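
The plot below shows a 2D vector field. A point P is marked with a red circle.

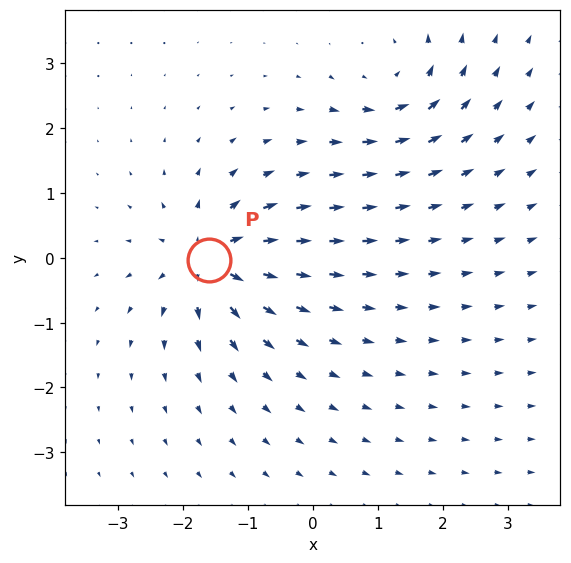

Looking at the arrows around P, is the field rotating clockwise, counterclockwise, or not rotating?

not rotating

Near P at (-1.6, -0.0) the arrows show no circulation. The curl there is ≈0.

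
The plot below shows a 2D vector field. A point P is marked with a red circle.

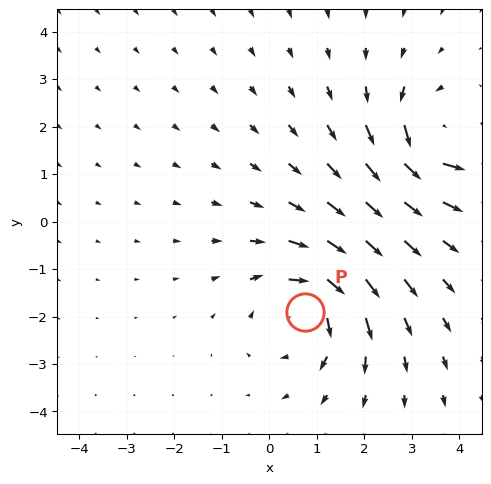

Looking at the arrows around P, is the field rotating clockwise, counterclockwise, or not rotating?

Near P at (0.7, -1.9) the arrows circulate clockwise. The curl (z-component) there is about -4; negative curl means clockwise rotation.

clockwise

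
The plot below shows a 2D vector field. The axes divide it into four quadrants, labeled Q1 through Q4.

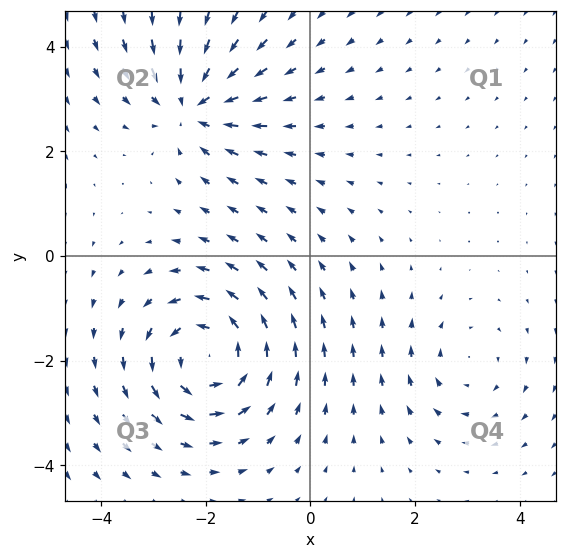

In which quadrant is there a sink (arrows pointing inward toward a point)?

The sink sits at approximately (-2.2, 2.9), which lies in quadrant Q2. The divergence there is about -4, negative as expected for a sink.

Q2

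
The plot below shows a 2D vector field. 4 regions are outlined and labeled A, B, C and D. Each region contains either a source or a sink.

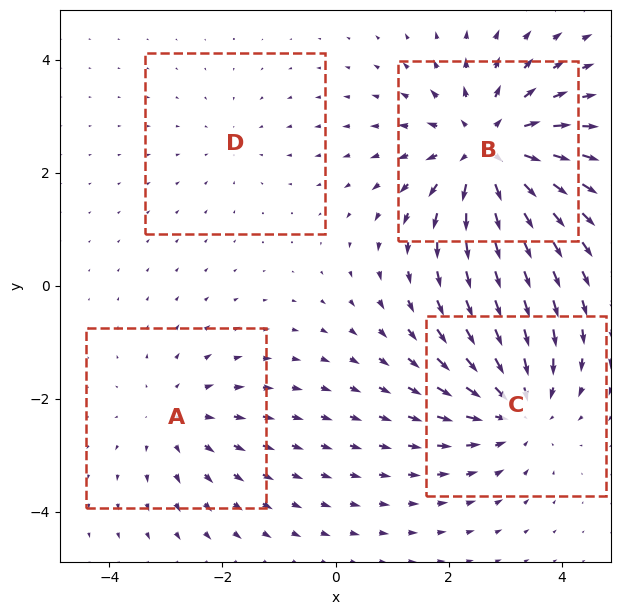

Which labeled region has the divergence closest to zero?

Divergence at each region's feature centre — A: about +3, B: about +6, C: about -5, D: about -2. Region D is closest to zero.

D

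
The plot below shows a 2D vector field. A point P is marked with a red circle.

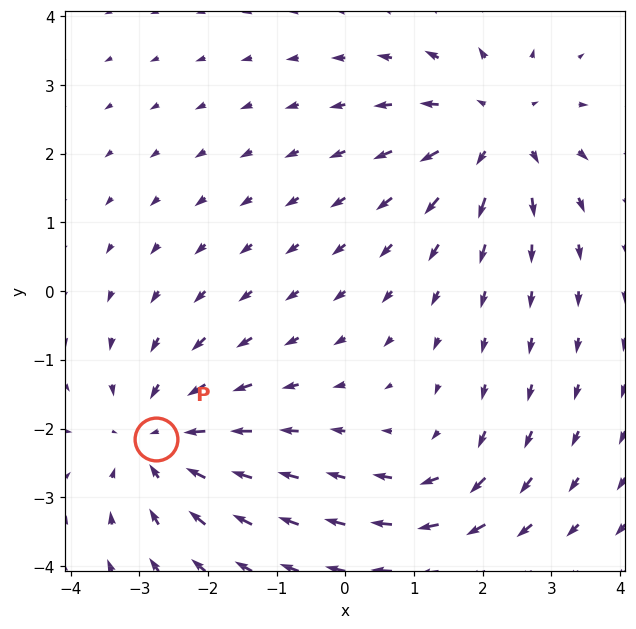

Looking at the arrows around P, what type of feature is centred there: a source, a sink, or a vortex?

sink

At P (-2.8, -2.2) the arrows converge inward. Divergence about -4, curl ≈0 — negative divergence with near-zero curl is a sink.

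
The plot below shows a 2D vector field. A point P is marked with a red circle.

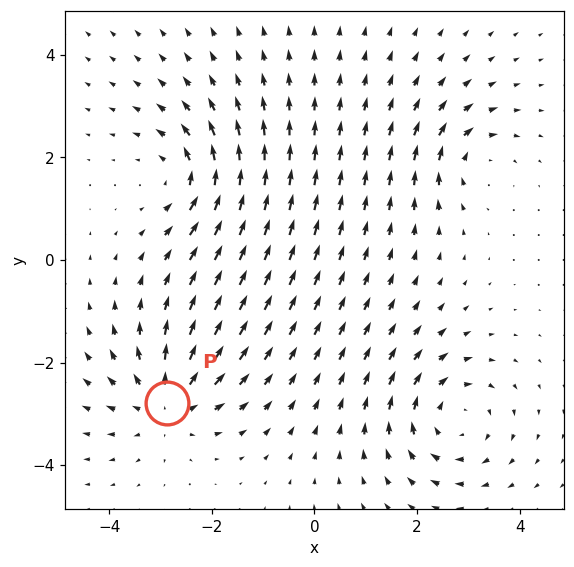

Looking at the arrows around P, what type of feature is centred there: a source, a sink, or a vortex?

At P (-2.9, -2.8) the arrows spread outward. Divergence about +5, curl ≈0 — positive divergence with near-zero curl is a source.

source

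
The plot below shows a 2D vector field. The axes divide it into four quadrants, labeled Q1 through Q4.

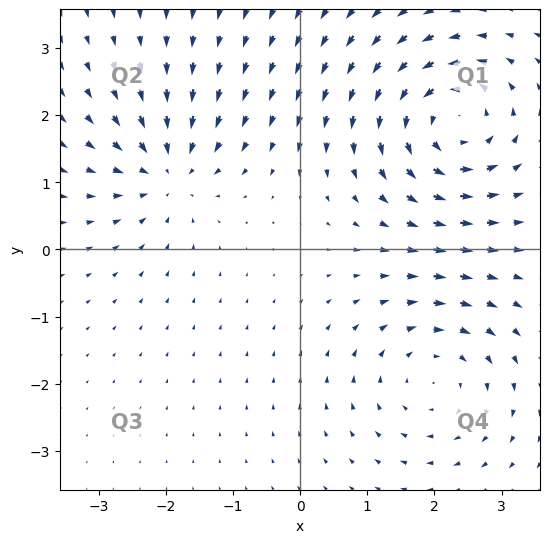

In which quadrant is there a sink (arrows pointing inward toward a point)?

Q2

The sink sits at approximately (-2.0, 1.2), which lies in quadrant Q2. The divergence there is about -4, negative as expected for a sink.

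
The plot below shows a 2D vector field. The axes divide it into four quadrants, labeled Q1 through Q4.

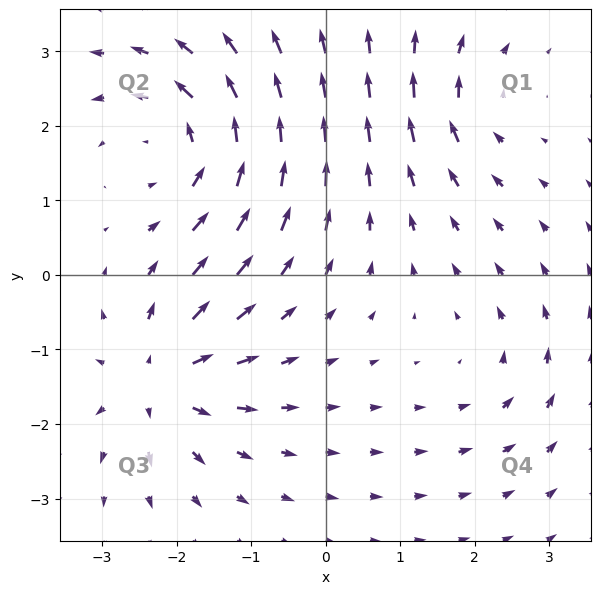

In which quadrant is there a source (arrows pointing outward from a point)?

Q3

The source sits at approximately (-2.2, -1.4), which lies in quadrant Q3. The divergence there is about +6, positive as expected for a source.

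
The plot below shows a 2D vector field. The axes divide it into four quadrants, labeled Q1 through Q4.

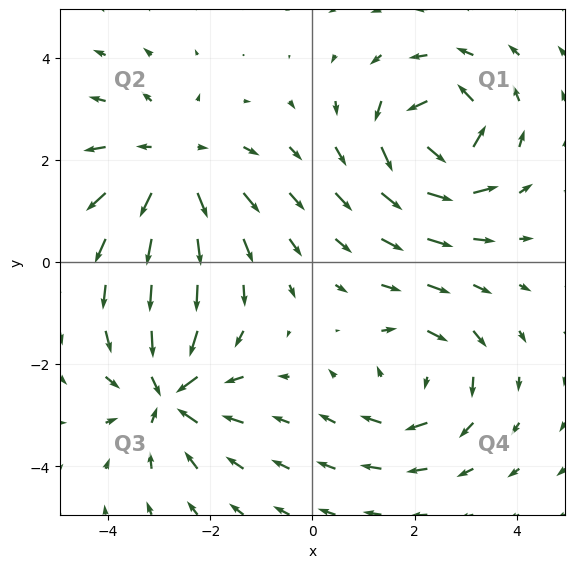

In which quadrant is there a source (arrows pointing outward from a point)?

The source sits at approximately (-2.7, 1.9), which lies in quadrant Q2. The divergence there is about +3, positive as expected for a source.

Q2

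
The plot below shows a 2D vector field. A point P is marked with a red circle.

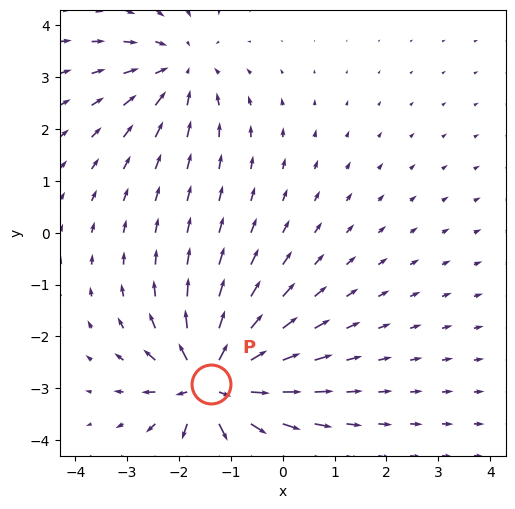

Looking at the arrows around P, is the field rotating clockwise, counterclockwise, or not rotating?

not rotating

Near P at (-1.4, -2.9) the arrows show no circulation. The curl there is ≈0.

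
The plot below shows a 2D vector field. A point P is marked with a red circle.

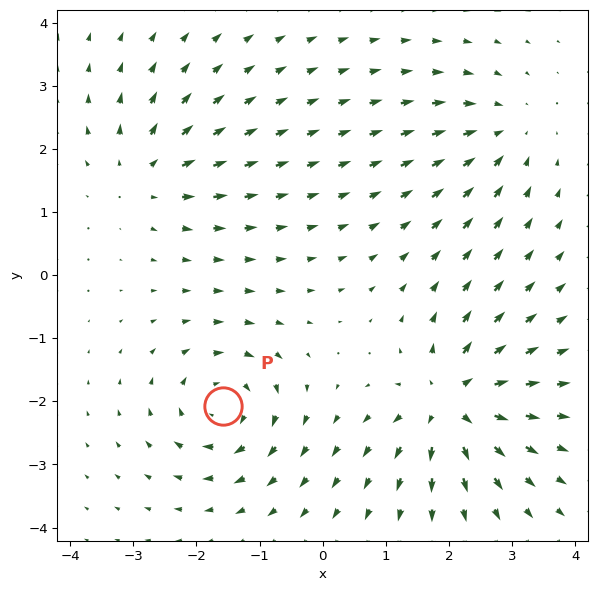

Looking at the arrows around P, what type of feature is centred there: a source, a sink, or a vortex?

At P (-1.6, -2.1) the arrows circulate clockwise. Divergence ≈0, curl about -5 — near-zero divergence with nonzero curl is a vortex.

vortex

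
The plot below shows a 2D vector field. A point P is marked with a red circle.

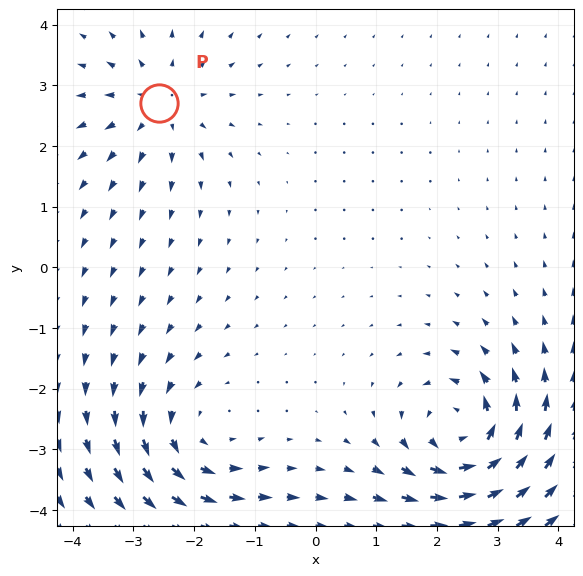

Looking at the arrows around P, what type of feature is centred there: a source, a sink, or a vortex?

source

At P (-2.6, 2.7) the arrows spread outward. Divergence about +3, curl ≈0 — positive divergence with near-zero curl is a source.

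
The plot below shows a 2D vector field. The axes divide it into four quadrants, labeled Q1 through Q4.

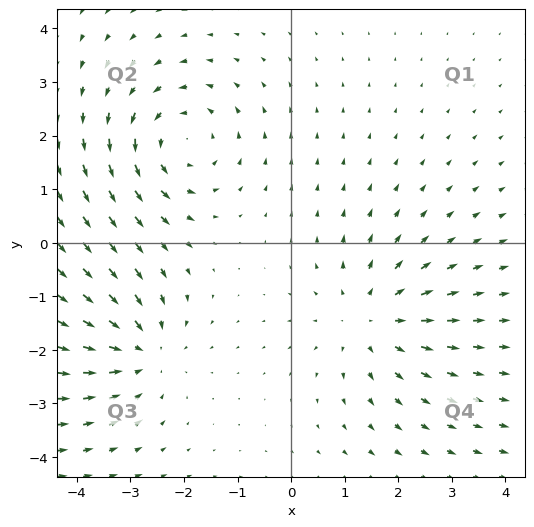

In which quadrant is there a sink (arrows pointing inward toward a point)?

The sink sits at approximately (-2.8, -2.0), which lies in quadrant Q3. The divergence there is about -3, negative as expected for a sink.

Q3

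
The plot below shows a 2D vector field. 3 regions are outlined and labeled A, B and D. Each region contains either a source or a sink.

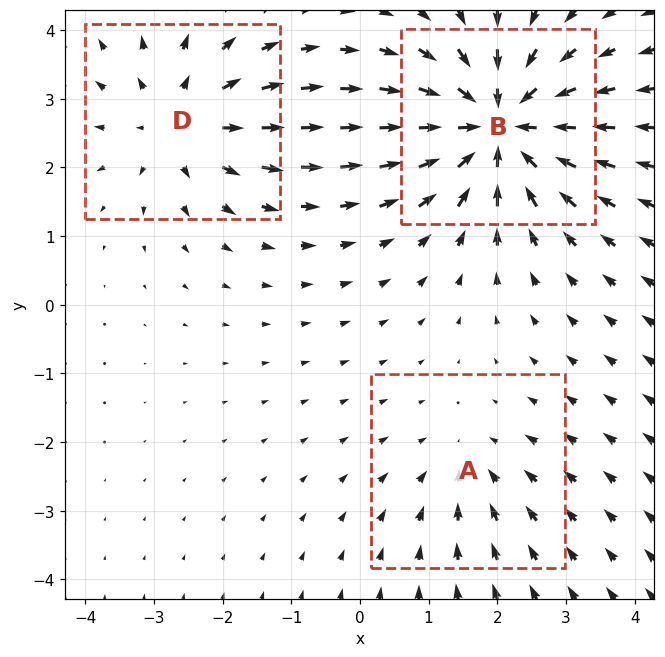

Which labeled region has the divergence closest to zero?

Divergence at each region's feature centre — A: about -2, B: about -5, D: about +3. Region A is closest to zero.

A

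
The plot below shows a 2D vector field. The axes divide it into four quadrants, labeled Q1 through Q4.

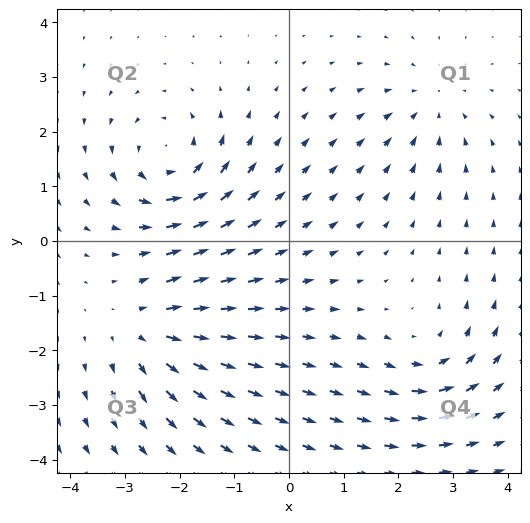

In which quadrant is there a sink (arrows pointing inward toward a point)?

Q1

The sink sits at approximately (2.6, 2.5), which lies in quadrant Q1. The divergence there is about -3, negative as expected for a sink.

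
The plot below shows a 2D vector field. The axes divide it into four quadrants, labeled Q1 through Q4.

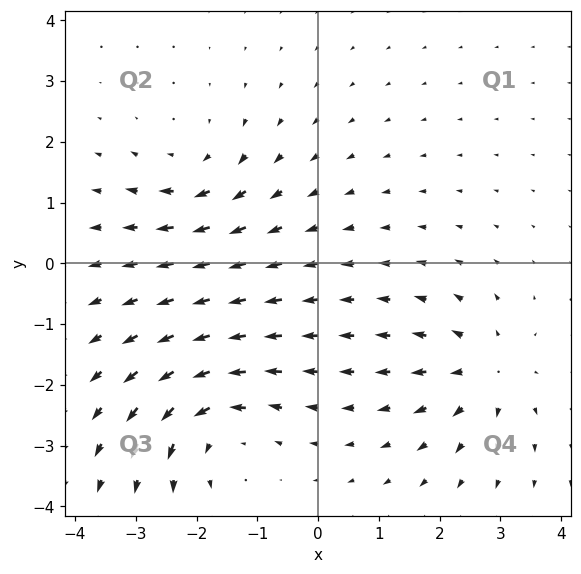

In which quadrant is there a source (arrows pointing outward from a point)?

The source sits at approximately (2.8, -1.8), which lies in quadrant Q4. The divergence there is about +5, positive as expected for a source.

Q4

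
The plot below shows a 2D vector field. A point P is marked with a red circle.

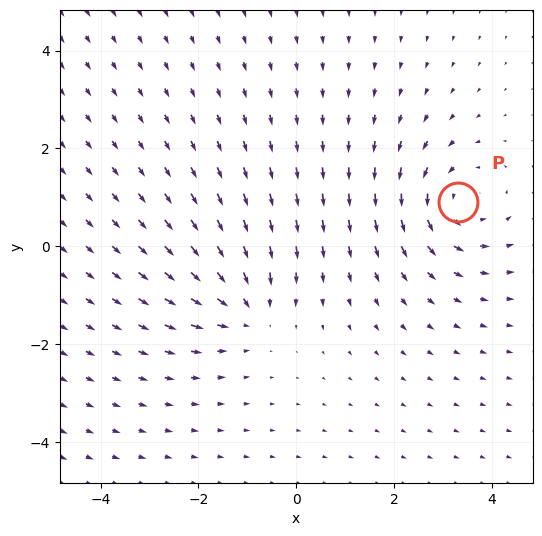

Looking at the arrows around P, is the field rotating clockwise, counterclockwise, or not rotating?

Near P at (3.3, 0.9) the arrows circulate counterclockwise. The curl (z-component) there is about +3; positive curl means counterclockwise rotation.

counterclockwise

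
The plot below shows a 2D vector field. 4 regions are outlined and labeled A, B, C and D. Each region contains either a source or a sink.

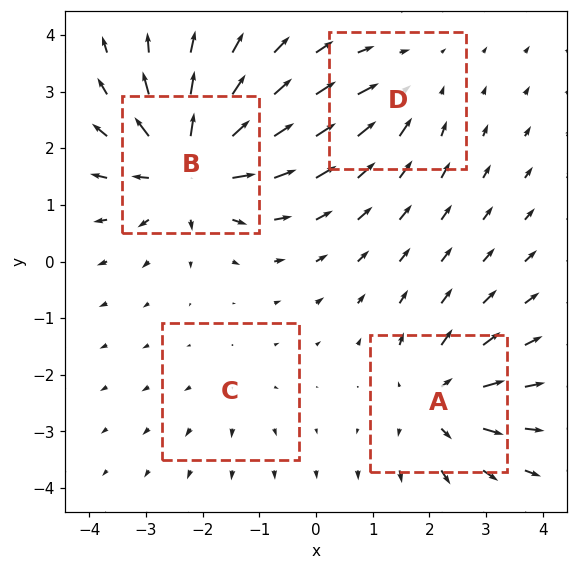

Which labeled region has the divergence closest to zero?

C

Divergence at each region's feature centre — A: about +5, B: about +8, C: about +2, D: about -3. Region C is closest to zero.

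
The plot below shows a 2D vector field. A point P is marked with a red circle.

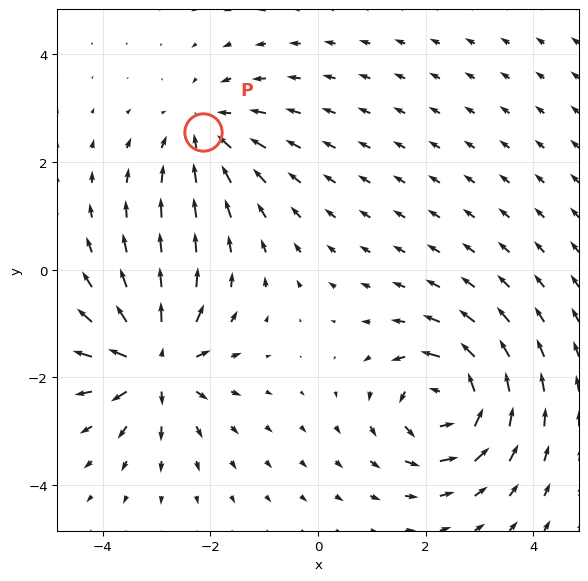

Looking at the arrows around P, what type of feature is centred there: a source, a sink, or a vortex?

At P (-2.1, 2.6) the arrows converge inward. Divergence about -3, curl ≈0 — negative divergence with near-zero curl is a sink.

sink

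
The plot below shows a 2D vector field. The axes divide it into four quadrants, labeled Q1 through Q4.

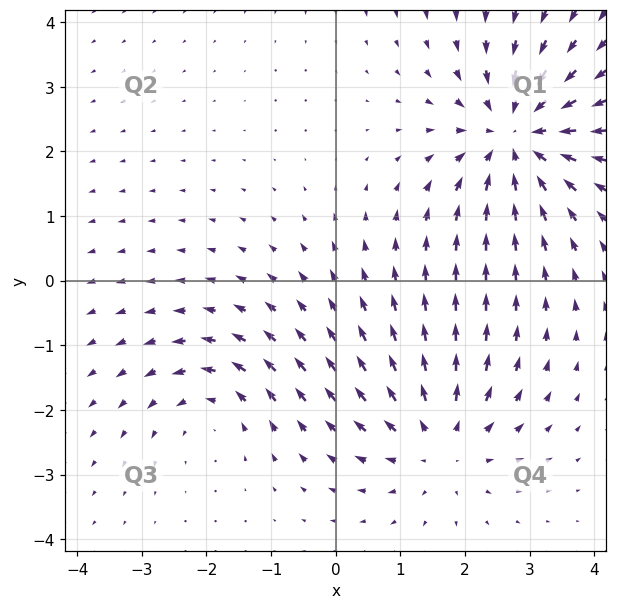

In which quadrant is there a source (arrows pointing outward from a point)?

Q4

The source sits at approximately (1.6, -2.5), which lies in quadrant Q4. The divergence there is about +3, positive as expected for a source.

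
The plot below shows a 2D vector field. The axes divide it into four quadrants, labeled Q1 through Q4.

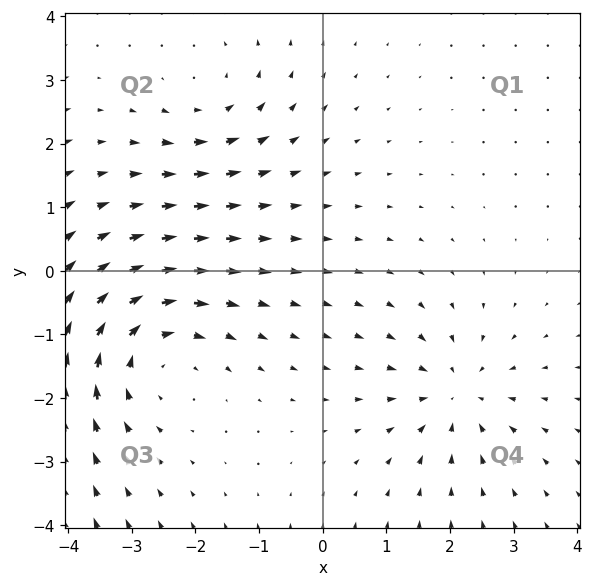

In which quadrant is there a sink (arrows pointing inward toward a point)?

The sink sits at approximately (2.1, -1.9), which lies in quadrant Q4. The divergence there is about -4, negative as expected for a sink.

Q4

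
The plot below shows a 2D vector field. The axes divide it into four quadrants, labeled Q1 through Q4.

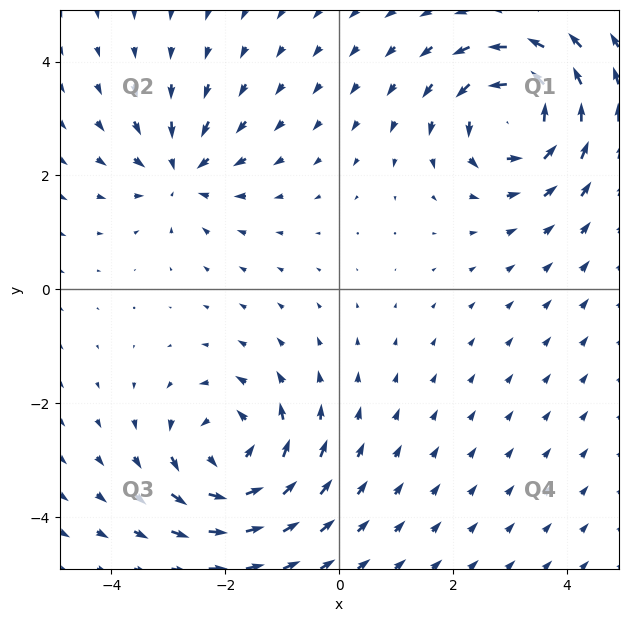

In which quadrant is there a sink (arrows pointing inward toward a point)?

The sink sits at approximately (-2.8, 2.1), which lies in quadrant Q2. The divergence there is about -4, negative as expected for a sink.

Q2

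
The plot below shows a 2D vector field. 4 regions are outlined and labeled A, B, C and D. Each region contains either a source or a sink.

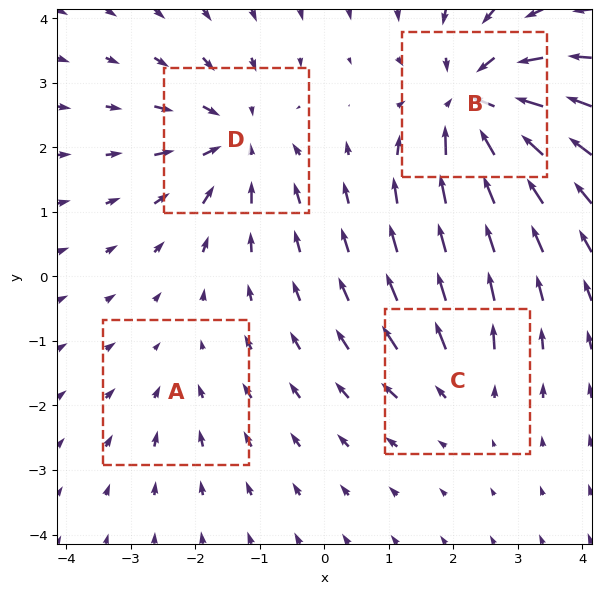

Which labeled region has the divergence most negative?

B

Divergence at each region's feature centre — A: about -2, B: about -7, C: about +3, D: about -5. Region B is most negative.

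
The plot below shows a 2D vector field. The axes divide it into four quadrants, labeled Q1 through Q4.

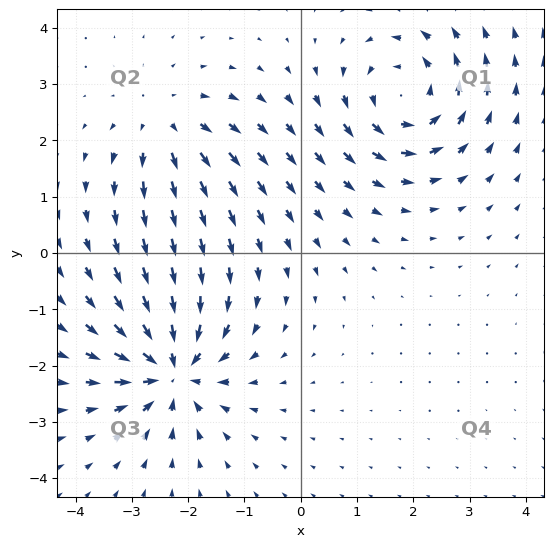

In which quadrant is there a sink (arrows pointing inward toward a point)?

The sink sits at approximately (-2.3, -2.1), which lies in quadrant Q3. The divergence there is about -5, negative as expected for a sink.

Q3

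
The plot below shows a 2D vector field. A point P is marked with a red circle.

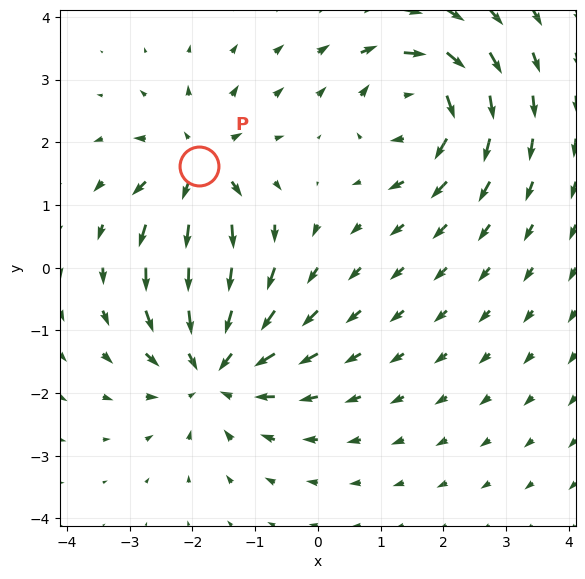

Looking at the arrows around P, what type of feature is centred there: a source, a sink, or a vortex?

source

At P (-1.9, 1.6) the arrows spread outward. Divergence about +4, curl ≈0 — positive divergence with near-zero curl is a source.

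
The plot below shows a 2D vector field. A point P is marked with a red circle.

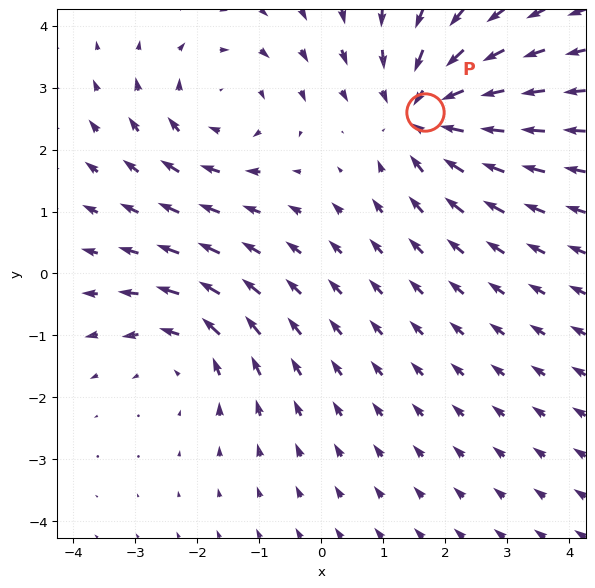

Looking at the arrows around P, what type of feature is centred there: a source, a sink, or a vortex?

At P (1.7, 2.6) the arrows converge inward. Divergence about -5, curl ≈0 — negative divergence with near-zero curl is a sink.

sink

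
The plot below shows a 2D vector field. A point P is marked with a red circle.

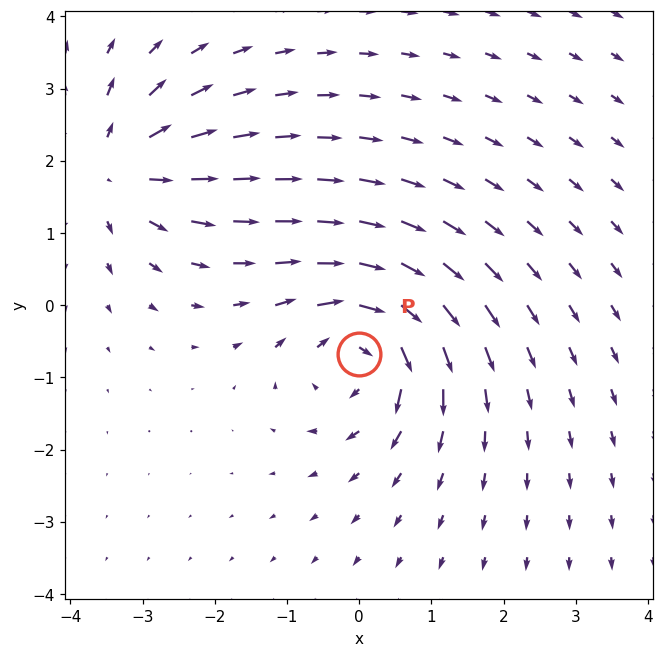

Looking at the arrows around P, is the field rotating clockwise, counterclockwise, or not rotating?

clockwise

Near P at (-0.0, -0.7) the arrows circulate clockwise. The curl (z-component) there is about -4; negative curl means clockwise rotation.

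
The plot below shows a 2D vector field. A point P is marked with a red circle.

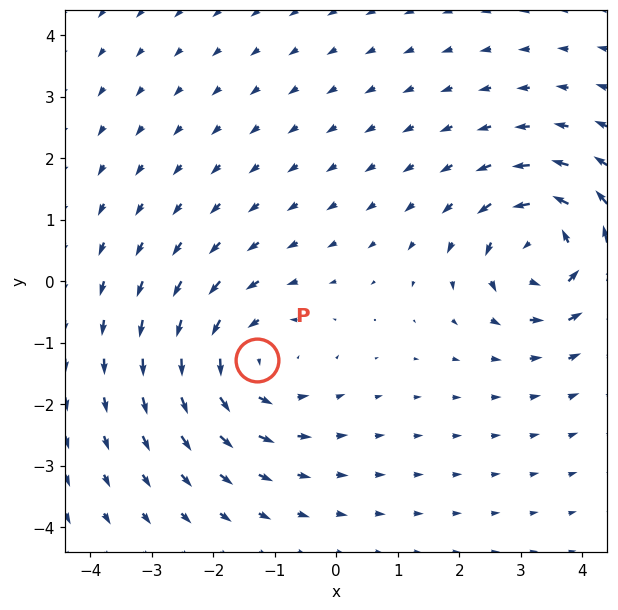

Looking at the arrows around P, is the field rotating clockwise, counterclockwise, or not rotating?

Near P at (-1.3, -1.3) the arrows circulate counterclockwise. The curl (z-component) there is about +4; positive curl means counterclockwise rotation.

counterclockwise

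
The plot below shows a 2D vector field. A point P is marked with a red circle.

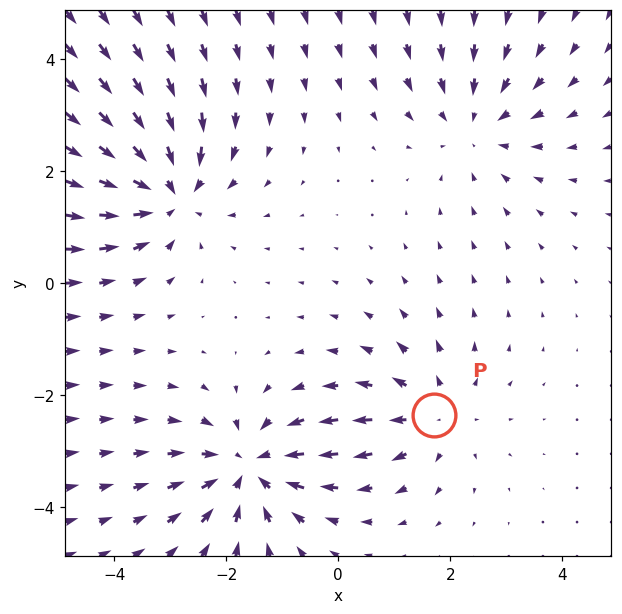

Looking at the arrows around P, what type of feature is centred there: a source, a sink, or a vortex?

source

At P (1.7, -2.3) the arrows spread outward. Divergence about +3, curl ≈0 — positive divergence with near-zero curl is a source.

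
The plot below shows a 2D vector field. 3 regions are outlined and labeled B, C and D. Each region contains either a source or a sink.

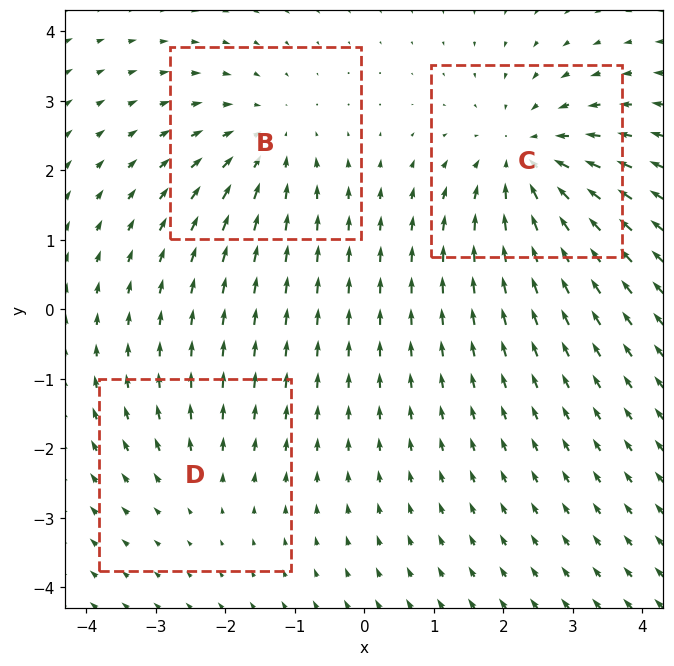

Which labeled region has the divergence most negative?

Divergence at each region's feature centre — B: about -3, C: about -4, D: about +2. Region C is most negative.

C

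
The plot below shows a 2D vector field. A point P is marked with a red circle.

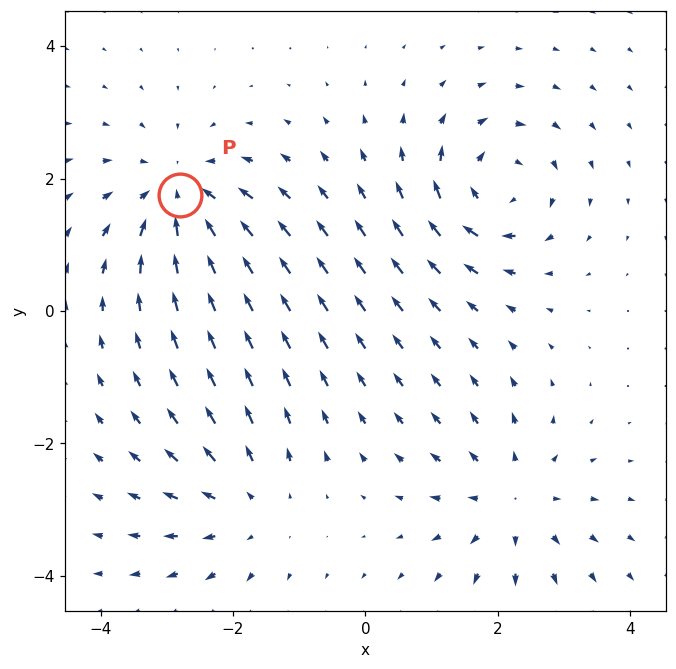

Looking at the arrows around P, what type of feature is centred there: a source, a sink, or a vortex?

sink

At P (-2.8, 1.7) the arrows converge inward. Divergence about -5, curl ≈0 — negative divergence with near-zero curl is a sink.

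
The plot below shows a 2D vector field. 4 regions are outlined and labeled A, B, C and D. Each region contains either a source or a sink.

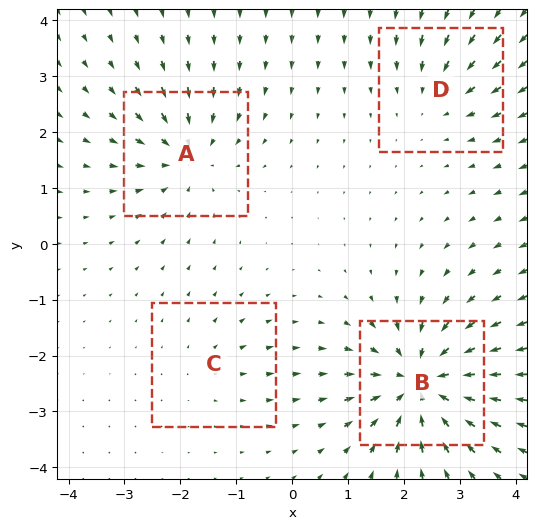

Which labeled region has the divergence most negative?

Divergence at each region's feature centre — A: about -5, B: about -8, C: about +2, D: about -4. Region B is most negative.

B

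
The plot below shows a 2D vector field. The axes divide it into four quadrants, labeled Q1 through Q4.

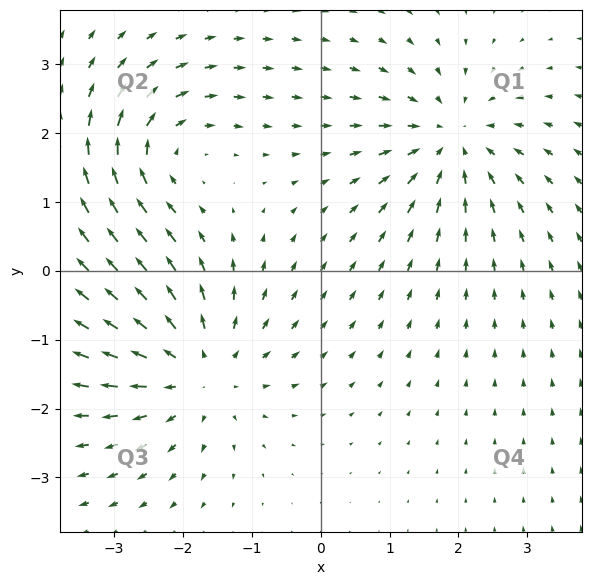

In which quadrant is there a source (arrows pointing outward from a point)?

The source sits at approximately (-1.8, -1.4), which lies in quadrant Q3. The divergence there is about +4, positive as expected for a source.

Q3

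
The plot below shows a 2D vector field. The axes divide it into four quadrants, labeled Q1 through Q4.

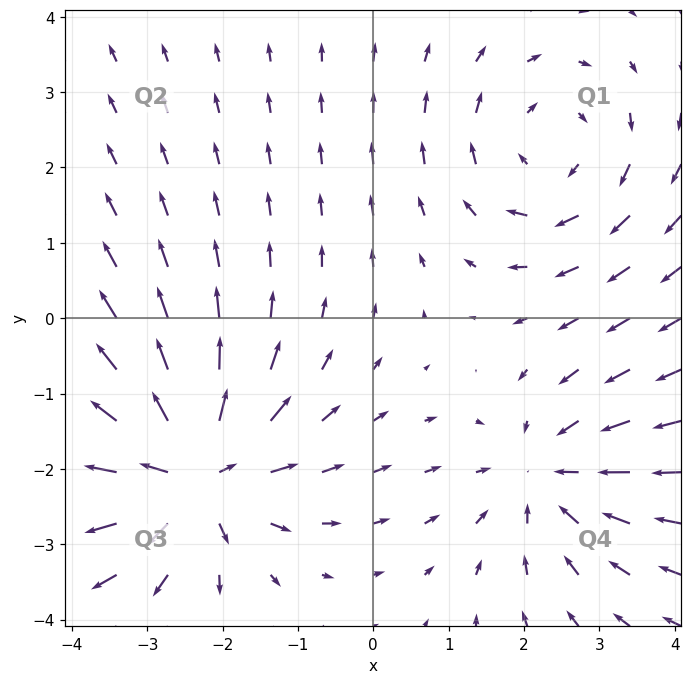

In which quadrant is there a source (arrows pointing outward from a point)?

Q3

The source sits at approximately (-2.4, -2.0), which lies in quadrant Q3. The divergence there is about +4, positive as expected for a source.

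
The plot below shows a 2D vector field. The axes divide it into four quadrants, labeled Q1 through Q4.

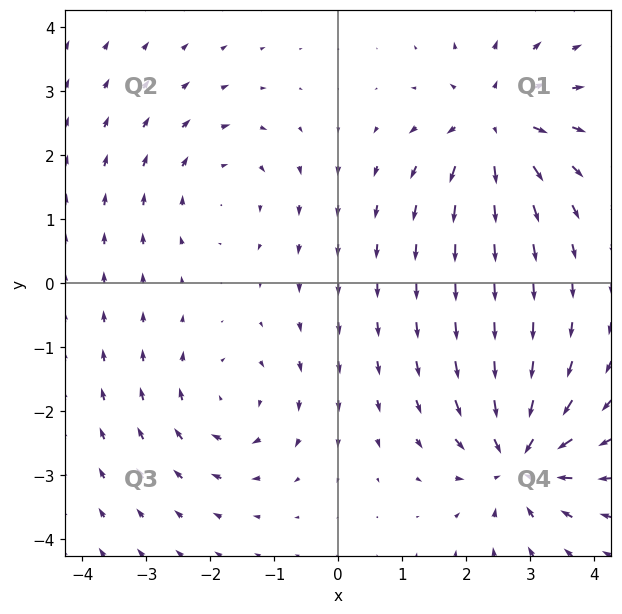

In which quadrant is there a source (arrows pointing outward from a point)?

The source sits at approximately (2.4, 2.5), which lies in quadrant Q1. The divergence there is about +5, positive as expected for a source.

Q1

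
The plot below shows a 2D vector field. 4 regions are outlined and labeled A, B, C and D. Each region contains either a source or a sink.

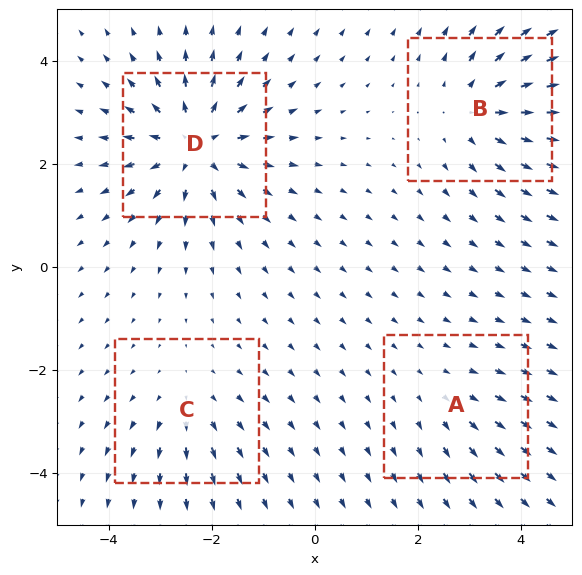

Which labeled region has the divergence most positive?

Divergence at each region's feature centre — A: about +2, B: about +5, C: about +3, D: about +7. Region D is most positive.

D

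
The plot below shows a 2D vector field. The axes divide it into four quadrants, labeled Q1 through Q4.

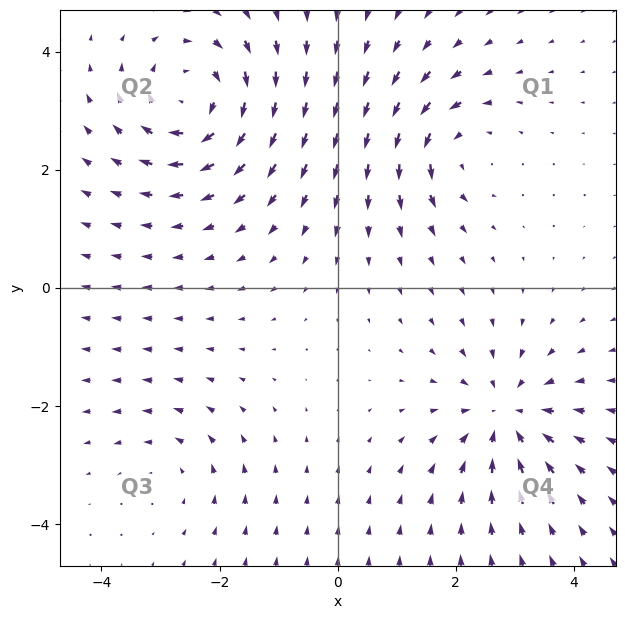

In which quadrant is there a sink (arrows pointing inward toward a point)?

Q4

The sink sits at approximately (2.9, -2.2), which lies in quadrant Q4. The divergence there is about -4, negative as expected for a sink.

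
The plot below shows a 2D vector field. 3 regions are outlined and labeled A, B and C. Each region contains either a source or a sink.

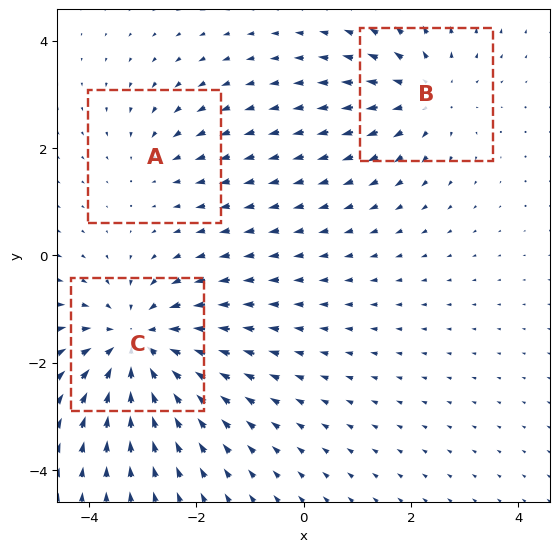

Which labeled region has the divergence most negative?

Divergence at each region's feature centre — A: about -2, B: about +3, C: about -5. Region C is most negative.

C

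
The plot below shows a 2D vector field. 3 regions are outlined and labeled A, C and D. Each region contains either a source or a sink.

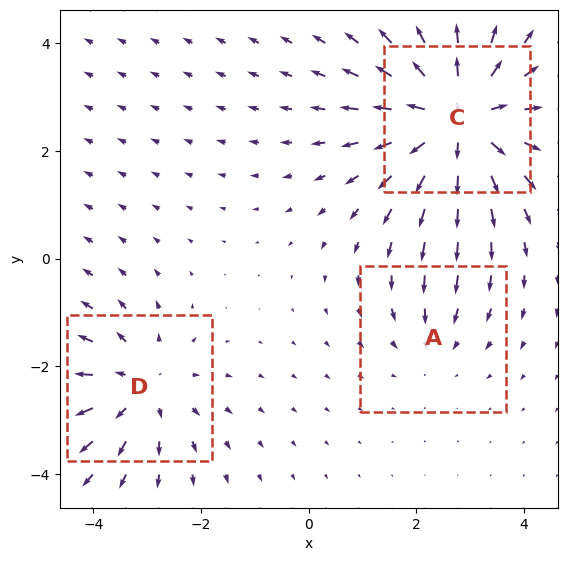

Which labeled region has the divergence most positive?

Divergence at each region's feature centre — A: about -2, C: about +5, D: about +3. Region C is most positive.

C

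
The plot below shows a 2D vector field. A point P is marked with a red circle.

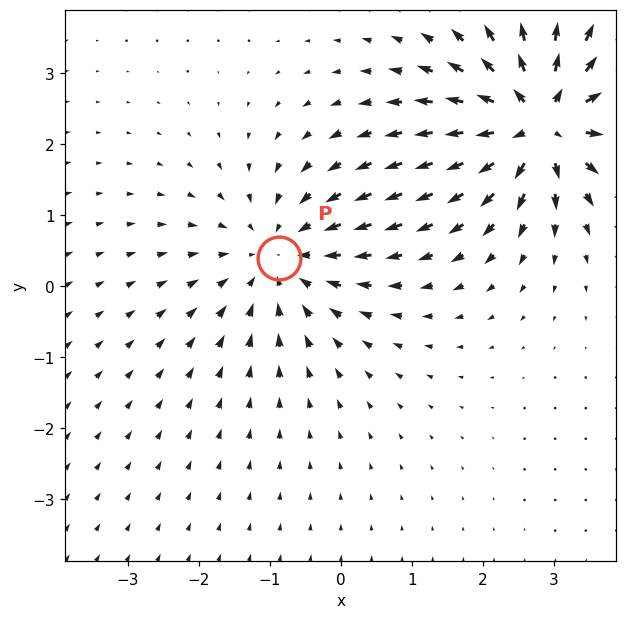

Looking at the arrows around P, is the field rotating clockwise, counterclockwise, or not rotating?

not rotating

Near P at (-0.9, 0.4) the arrows show no circulation. The curl there is ≈0.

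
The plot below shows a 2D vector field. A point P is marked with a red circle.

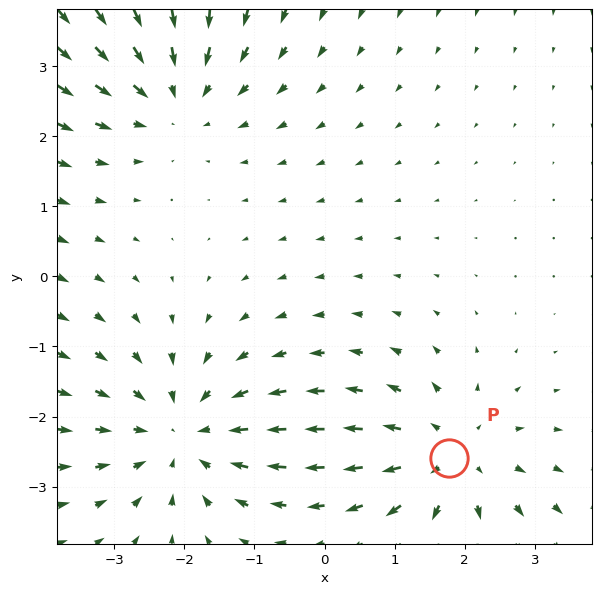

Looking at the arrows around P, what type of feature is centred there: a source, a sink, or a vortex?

source

At P (1.8, -2.6) the arrows spread outward. Divergence about +4, curl ≈0 — positive divergence with near-zero curl is a source.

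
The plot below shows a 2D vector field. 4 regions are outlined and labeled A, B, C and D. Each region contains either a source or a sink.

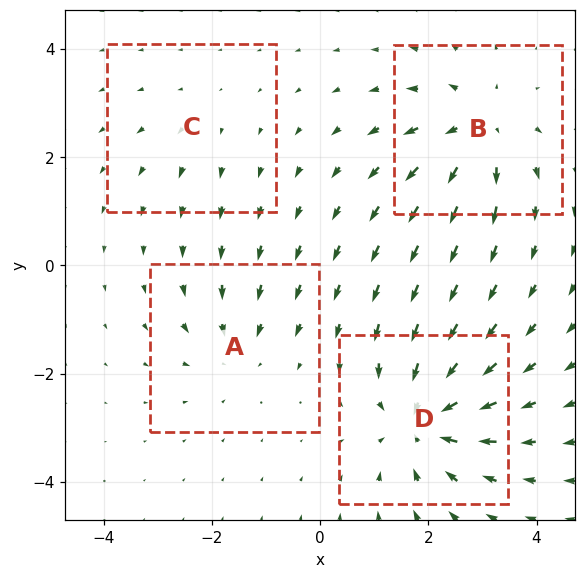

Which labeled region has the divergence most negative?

Divergence at each region's feature centre — A: about -3, B: about +5, C: about +2, D: about -7. Region D is most negative.

D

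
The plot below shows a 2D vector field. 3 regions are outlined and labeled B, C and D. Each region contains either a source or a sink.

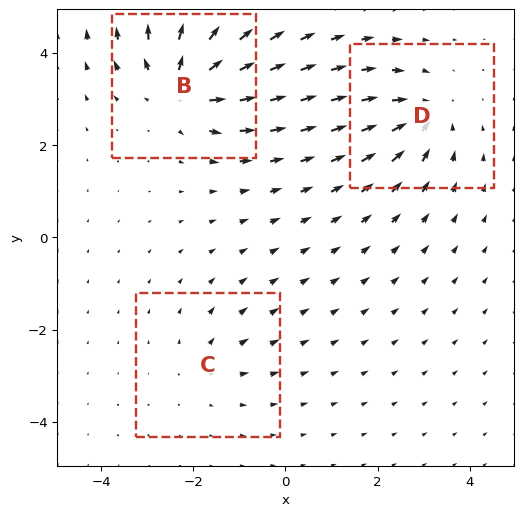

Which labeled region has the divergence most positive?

B

Divergence at each region's feature centre — B: about +5, C: about +2, D: about -4. Region B is most positive.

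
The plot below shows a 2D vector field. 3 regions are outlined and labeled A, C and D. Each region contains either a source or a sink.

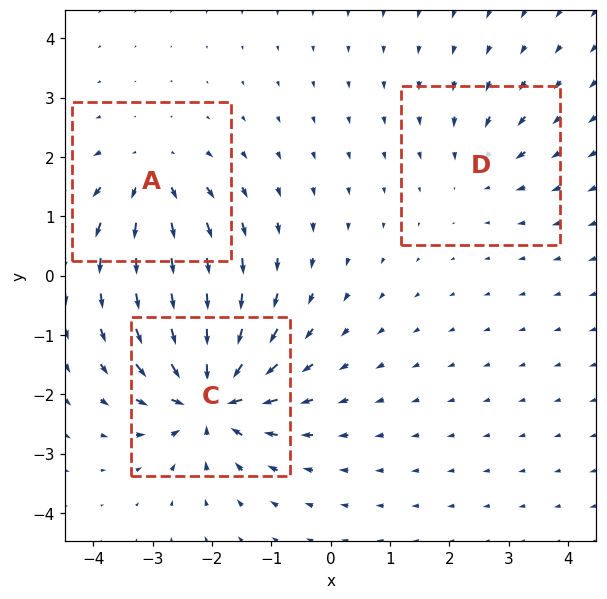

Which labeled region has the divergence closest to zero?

D

Divergence at each region's feature centre — A: about +4, C: about -7, D: about -2. Region D is closest to zero.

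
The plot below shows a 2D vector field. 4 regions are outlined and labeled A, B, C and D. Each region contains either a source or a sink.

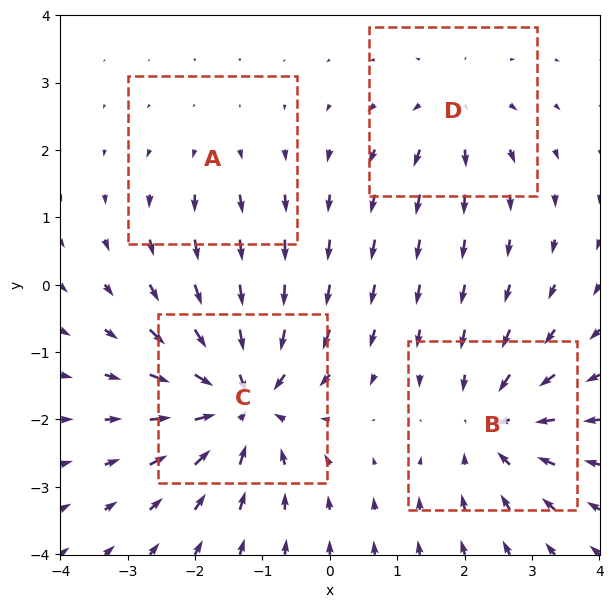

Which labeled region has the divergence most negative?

C

Divergence at each region's feature centre — A: about +2, B: about -5, C: about -8, D: about +4. Region C is most negative.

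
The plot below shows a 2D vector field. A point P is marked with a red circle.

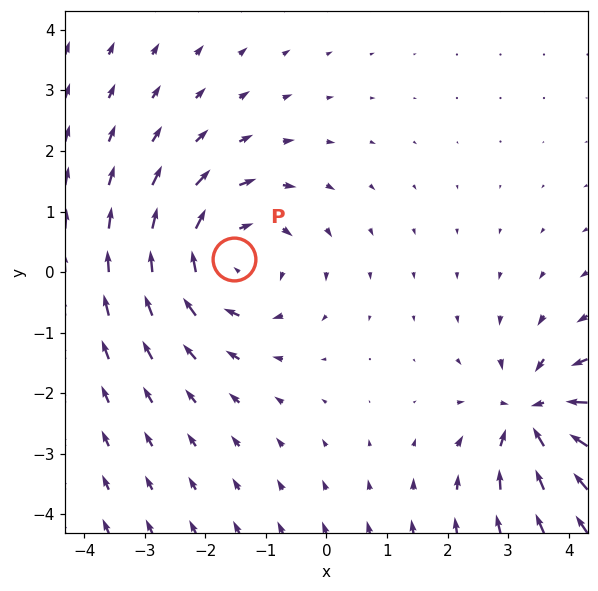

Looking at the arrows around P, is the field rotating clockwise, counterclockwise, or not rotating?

Near P at (-1.5, 0.2) the arrows circulate clockwise. The curl (z-component) there is about -3; negative curl means clockwise rotation.

clockwise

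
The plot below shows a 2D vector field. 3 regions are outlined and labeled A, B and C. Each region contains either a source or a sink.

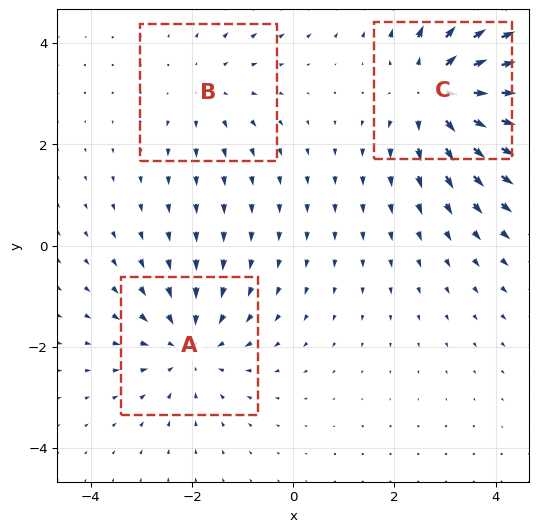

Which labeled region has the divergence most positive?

C

Divergence at each region's feature centre — A: about -3, B: about +2, C: about +4. Region C is most positive.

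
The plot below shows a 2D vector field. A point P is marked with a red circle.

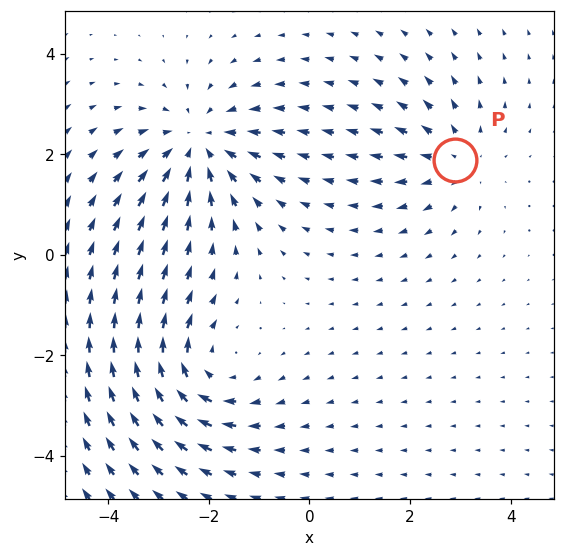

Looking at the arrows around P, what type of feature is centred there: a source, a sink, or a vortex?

At P (2.9, 1.9) the arrows spread outward. Divergence about +3, curl ≈0 — positive divergence with near-zero curl is a source.

source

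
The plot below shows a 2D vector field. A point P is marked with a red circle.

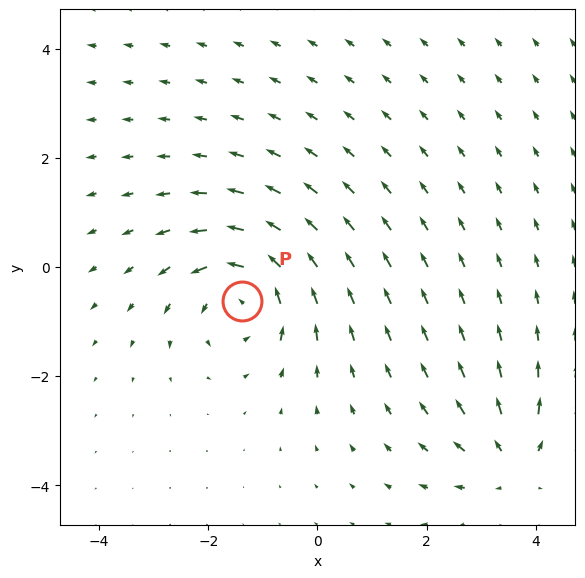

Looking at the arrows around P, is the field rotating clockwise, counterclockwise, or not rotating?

Near P at (-1.4, -0.6) the arrows circulate counterclockwise. The curl (z-component) there is about +4; positive curl means counterclockwise rotation.

counterclockwise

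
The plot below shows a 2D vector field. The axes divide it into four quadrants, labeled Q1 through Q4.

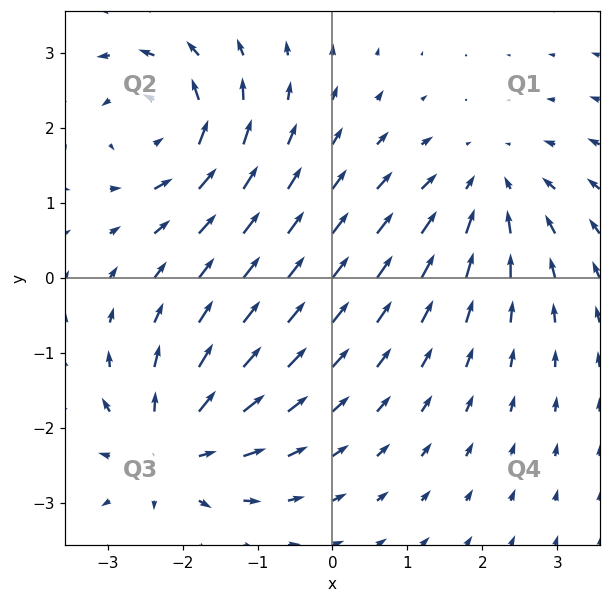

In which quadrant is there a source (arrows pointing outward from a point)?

Q3

The source sits at approximately (-2.2, -2.3), which lies in quadrant Q3. The divergence there is about +4, positive as expected for a source.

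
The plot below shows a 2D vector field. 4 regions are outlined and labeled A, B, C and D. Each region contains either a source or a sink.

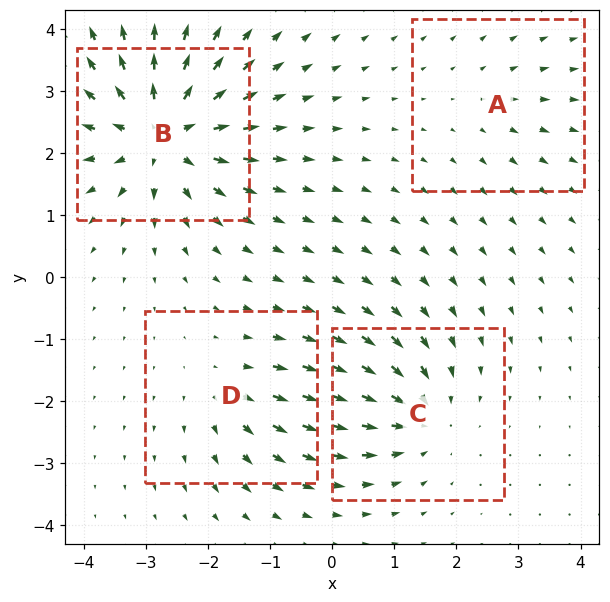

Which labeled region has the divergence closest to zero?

A

Divergence at each region's feature centre — A: about +2, B: about +8, C: about -5, D: about +3. Region A is closest to zero.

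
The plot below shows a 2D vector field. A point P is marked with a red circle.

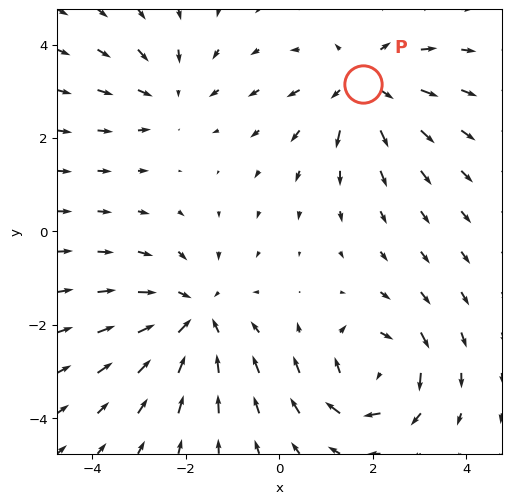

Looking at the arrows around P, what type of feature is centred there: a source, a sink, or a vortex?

At P (1.8, 3.2) the arrows spread outward. Divergence about +4, curl ≈0 — positive divergence with near-zero curl is a source.

source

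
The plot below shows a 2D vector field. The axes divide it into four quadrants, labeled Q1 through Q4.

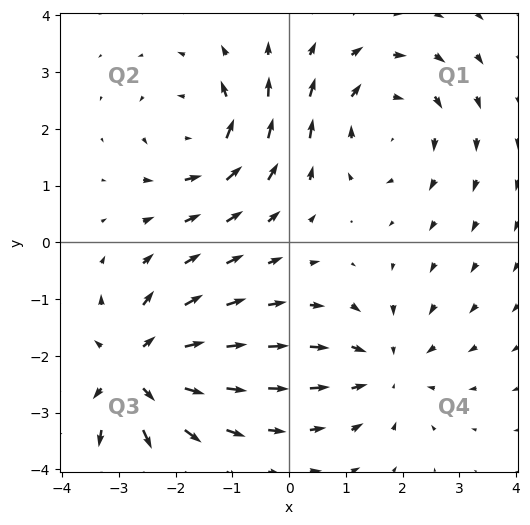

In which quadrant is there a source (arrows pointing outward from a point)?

Q3

The source sits at approximately (-2.7, -2.2), which lies in quadrant Q3. The divergence there is about +5, positive as expected for a source.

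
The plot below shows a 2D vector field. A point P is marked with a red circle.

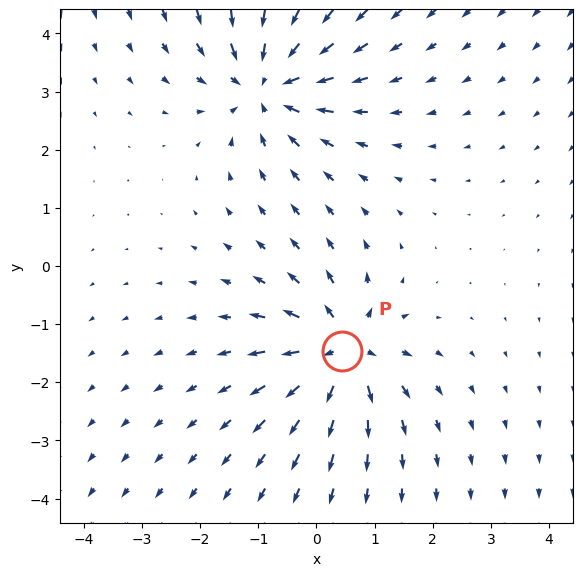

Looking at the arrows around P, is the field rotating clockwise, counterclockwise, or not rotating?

Near P at (0.4, -1.5) the arrows show no circulation. The curl there is ≈0.

not rotating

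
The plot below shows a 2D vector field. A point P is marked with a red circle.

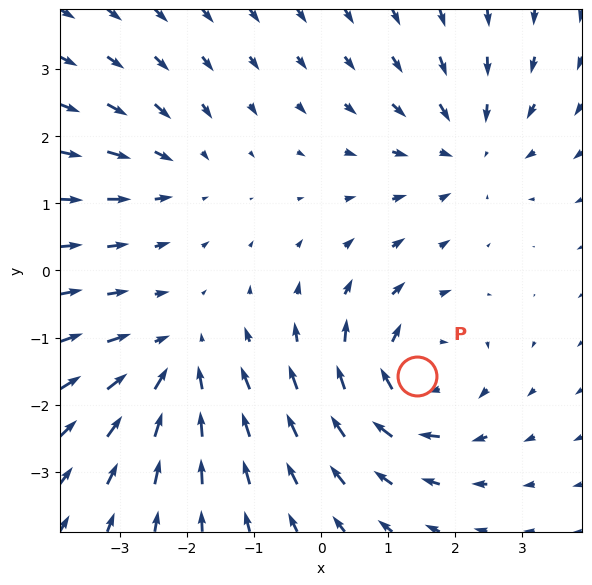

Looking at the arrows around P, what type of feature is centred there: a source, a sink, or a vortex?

At P (1.4, -1.6) the arrows circulate clockwise. Divergence ≈0, curl about -6 — near-zero divergence with nonzero curl is a vortex.

vortex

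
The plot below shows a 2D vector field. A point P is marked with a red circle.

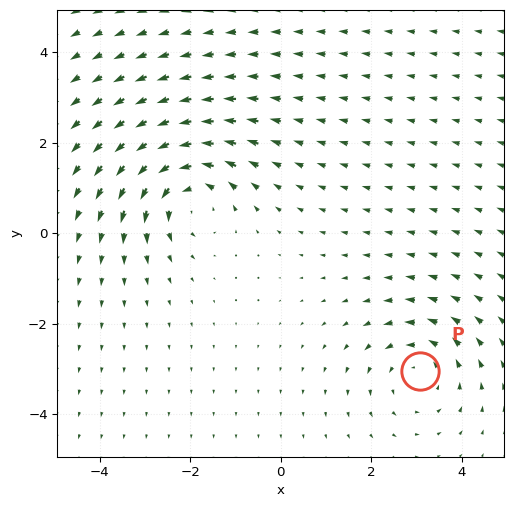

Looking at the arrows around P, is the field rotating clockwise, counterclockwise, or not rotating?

Near P at (3.1, -3.1) the arrows circulate counterclockwise. The curl (z-component) there is about +4; positive curl means counterclockwise rotation.

counterclockwise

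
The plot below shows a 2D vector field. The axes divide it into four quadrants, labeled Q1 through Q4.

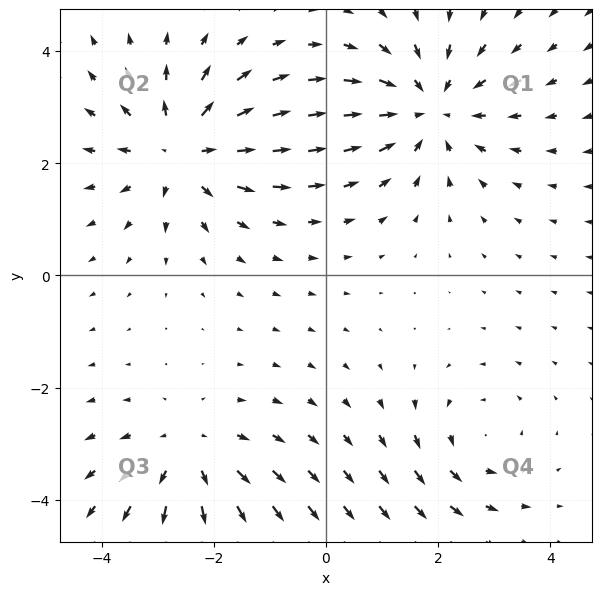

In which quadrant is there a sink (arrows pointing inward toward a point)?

The sink sits at approximately (1.8, 3.0), which lies in quadrant Q1. The divergence there is about -4, negative as expected for a sink.

Q1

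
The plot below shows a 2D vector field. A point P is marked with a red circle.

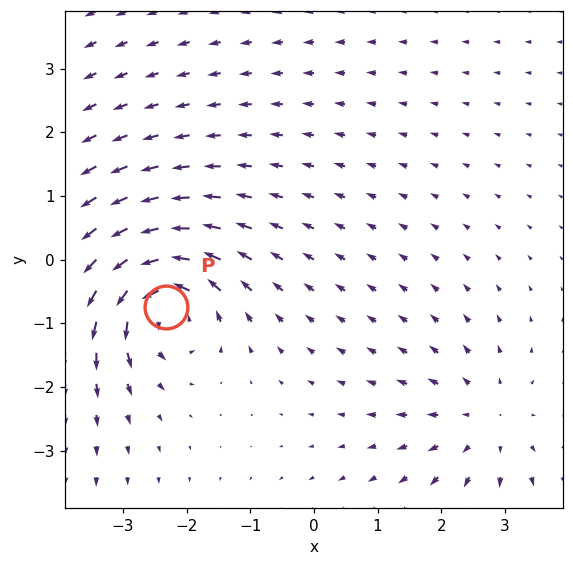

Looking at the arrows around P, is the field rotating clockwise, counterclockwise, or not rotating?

counterclockwise

Near P at (-2.3, -0.7) the arrows circulate counterclockwise. The curl (z-component) there is about +6; positive curl means counterclockwise rotation.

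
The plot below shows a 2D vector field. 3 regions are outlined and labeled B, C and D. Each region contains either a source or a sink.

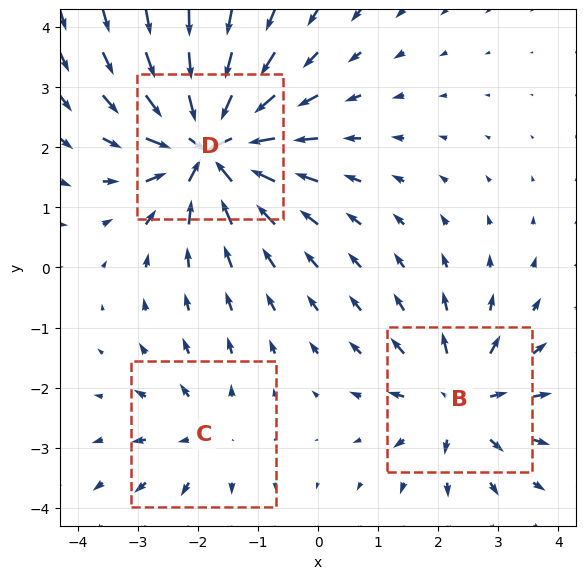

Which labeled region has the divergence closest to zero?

Divergence at each region's feature centre — B: about +4, C: about +3, D: about -7. Region C is closest to zero.

C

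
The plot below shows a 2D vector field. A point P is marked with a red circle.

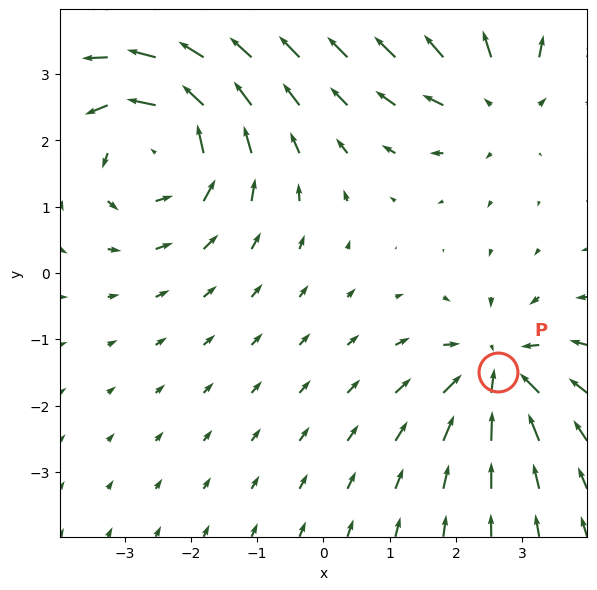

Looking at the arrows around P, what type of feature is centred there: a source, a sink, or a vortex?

At P (2.6, -1.5) the arrows converge inward. Divergence about -5, curl ≈0 — negative divergence with near-zero curl is a sink.

sink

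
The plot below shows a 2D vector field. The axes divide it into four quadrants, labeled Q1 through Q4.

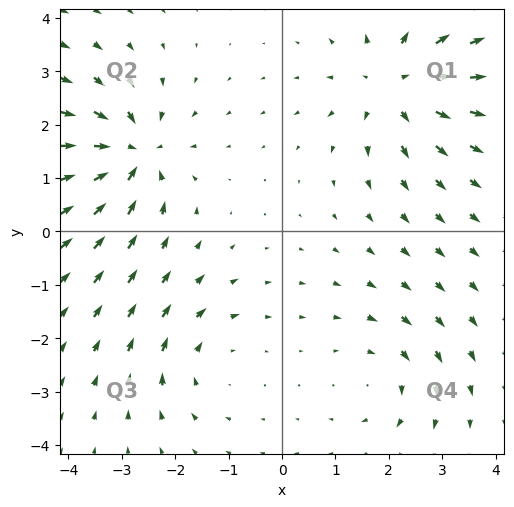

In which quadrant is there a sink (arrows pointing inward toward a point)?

Q2

The sink sits at approximately (-2.8, 1.4), which lies in quadrant Q2. The divergence there is about -5, negative as expected for a sink.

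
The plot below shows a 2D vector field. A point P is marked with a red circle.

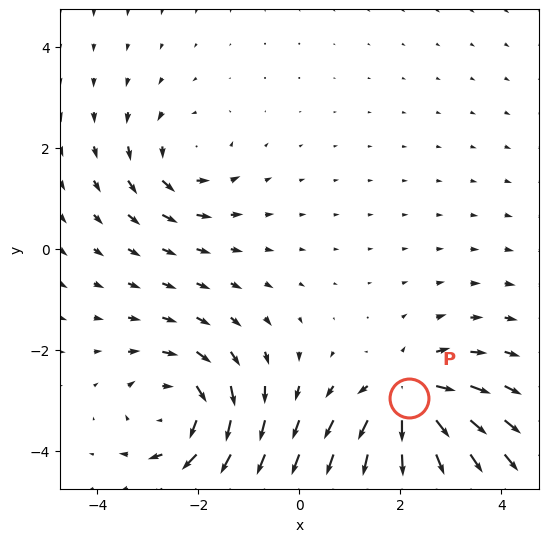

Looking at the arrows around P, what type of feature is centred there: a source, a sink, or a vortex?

At P (2.2, -2.9) the arrows spread outward. Divergence about +6, curl ≈0 — positive divergence with near-zero curl is a source.

source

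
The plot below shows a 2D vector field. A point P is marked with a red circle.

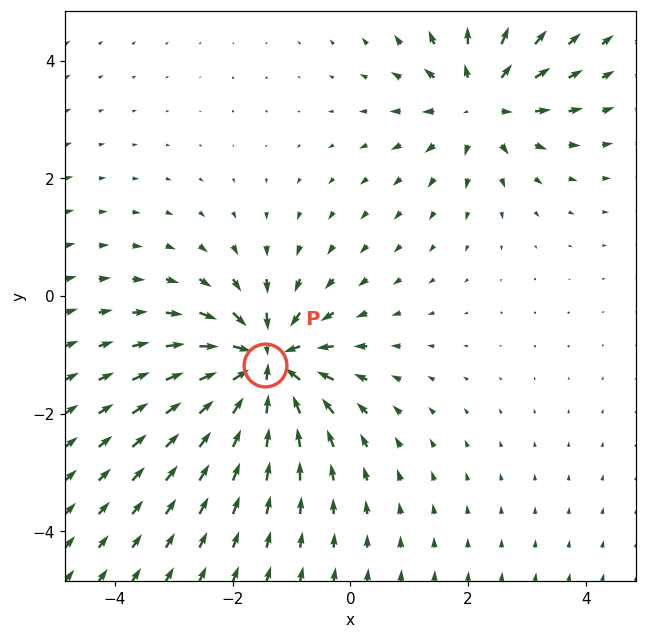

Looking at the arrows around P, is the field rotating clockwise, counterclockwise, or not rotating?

not rotating

Near P at (-1.5, -1.2) the arrows show no circulation. The curl there is ≈0.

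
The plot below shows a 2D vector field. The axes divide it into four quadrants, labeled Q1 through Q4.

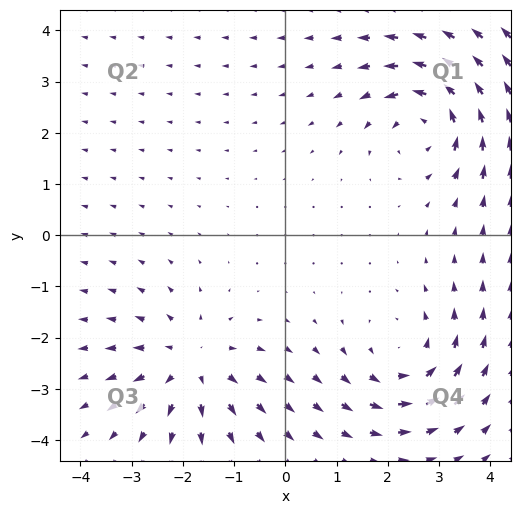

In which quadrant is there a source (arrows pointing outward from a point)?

Q3

The source sits at approximately (-1.8, -2.5), which lies in quadrant Q3. The divergence there is about +3, positive as expected for a source.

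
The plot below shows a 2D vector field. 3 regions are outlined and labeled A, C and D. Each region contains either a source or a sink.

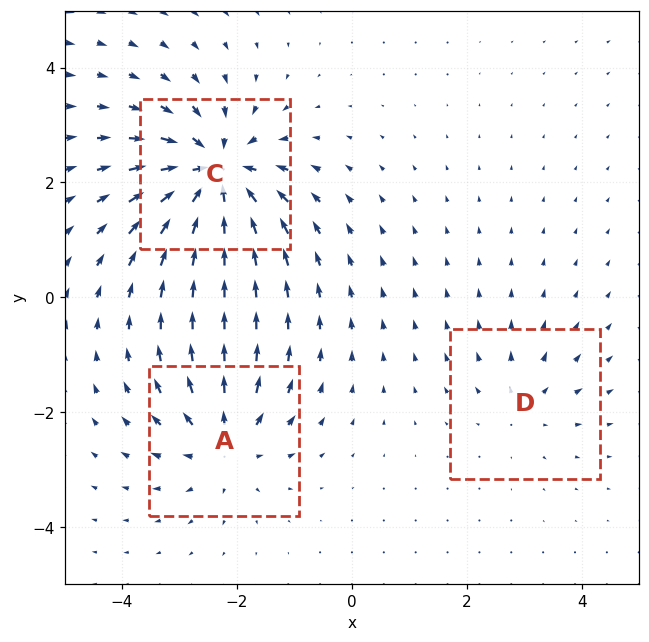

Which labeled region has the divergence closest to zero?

Divergence at each region's feature centre — A: about +4, C: about -6, D: about +2. Region D is closest to zero.

D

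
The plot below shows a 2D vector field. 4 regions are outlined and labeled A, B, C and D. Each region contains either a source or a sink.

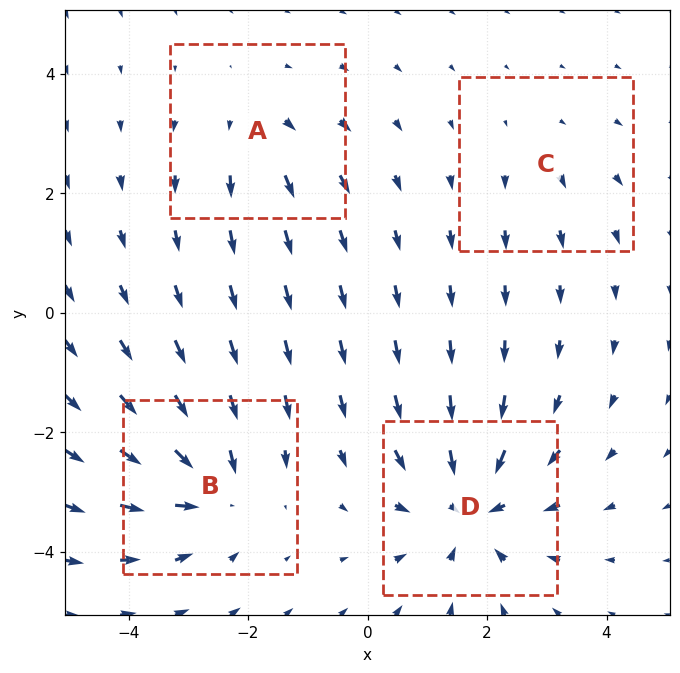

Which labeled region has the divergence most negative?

Divergence at each region's feature centre — A: about +3, B: about -5, C: about +2, D: about -6. Region D is most negative.

D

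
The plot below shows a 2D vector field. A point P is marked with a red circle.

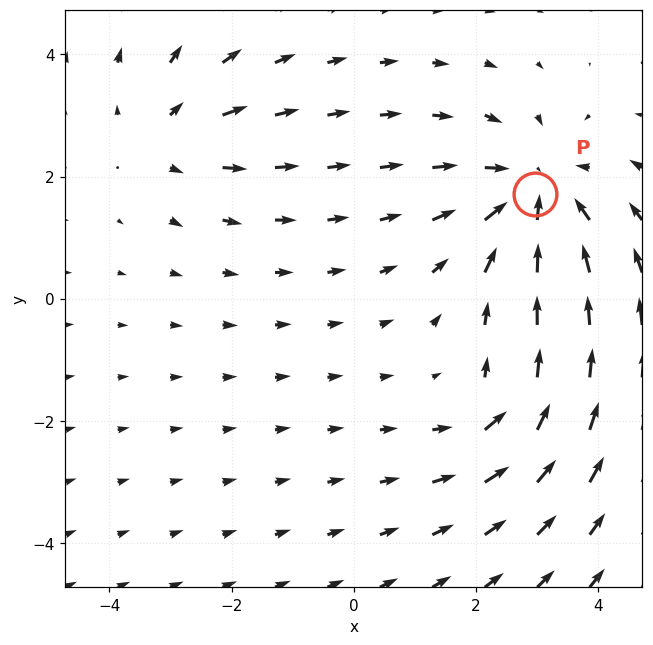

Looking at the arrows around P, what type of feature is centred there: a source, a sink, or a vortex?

At P (3.0, 1.7) the arrows converge inward. Divergence about -4, curl ≈0 — negative divergence with near-zero curl is a sink.

sink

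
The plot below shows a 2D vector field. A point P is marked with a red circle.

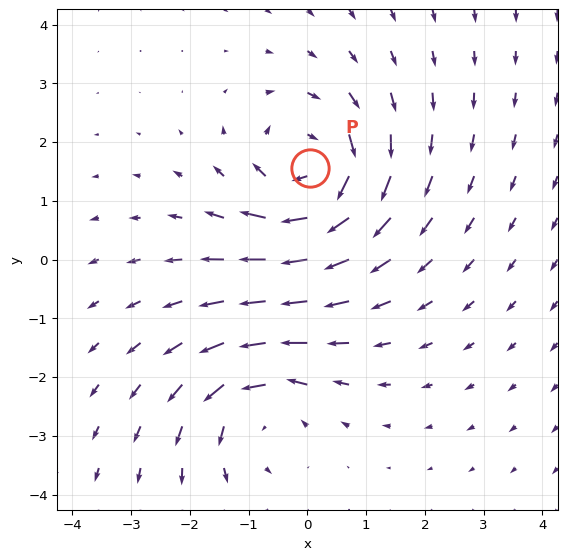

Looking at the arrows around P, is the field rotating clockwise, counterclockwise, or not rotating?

clockwise

Near P at (0.0, 1.6) the arrows circulate clockwise. The curl (z-component) there is about -5; negative curl means clockwise rotation.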